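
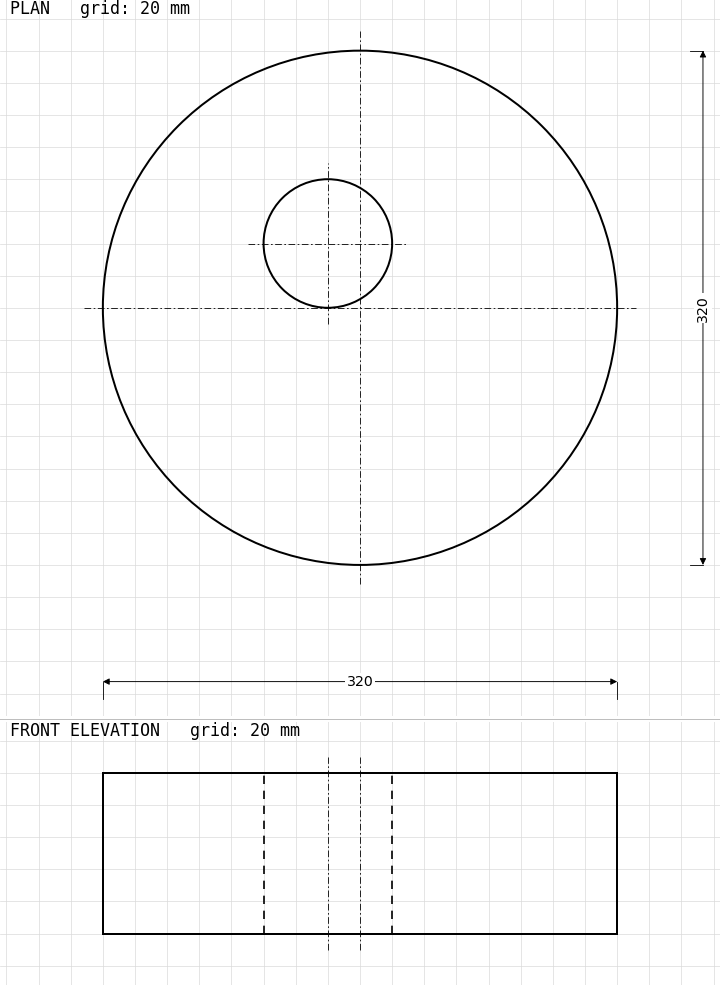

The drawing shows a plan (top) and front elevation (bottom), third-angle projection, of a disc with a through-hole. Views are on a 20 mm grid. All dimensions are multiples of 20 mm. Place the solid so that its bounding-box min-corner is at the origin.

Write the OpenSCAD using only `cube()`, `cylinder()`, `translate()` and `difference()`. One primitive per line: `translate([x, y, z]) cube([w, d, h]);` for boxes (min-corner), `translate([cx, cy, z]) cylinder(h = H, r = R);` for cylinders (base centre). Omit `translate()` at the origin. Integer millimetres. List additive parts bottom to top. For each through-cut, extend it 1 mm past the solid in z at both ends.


difference() {
  translate([160, 160, 0]) cylinder(h = 100, r = 160);
  translate([140, 200, -1]) cylinder(h = 102, r = 40);
}


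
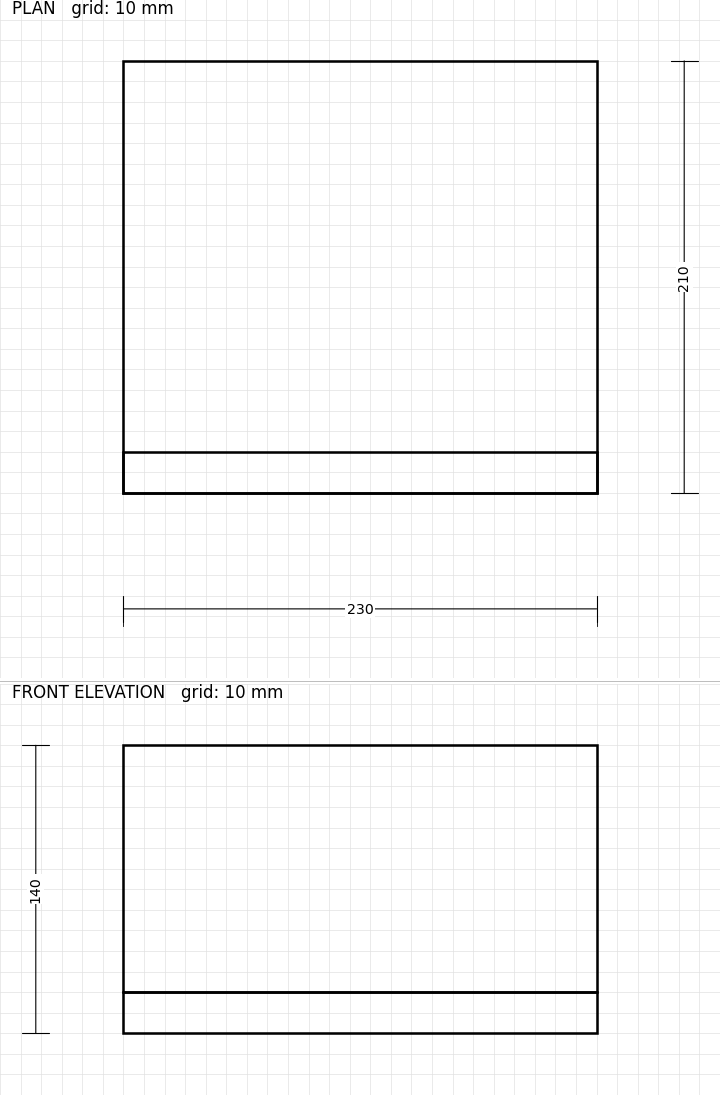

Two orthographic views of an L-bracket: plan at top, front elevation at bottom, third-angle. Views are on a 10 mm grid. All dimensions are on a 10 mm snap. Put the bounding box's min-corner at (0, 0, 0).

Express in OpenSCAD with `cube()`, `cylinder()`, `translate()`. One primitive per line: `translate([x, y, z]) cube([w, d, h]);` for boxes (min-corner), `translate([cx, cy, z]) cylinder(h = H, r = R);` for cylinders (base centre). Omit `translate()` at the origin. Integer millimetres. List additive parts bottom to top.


cube([230, 210, 20]);
translate([0, 0, 20]) cube([230, 20, 120]);


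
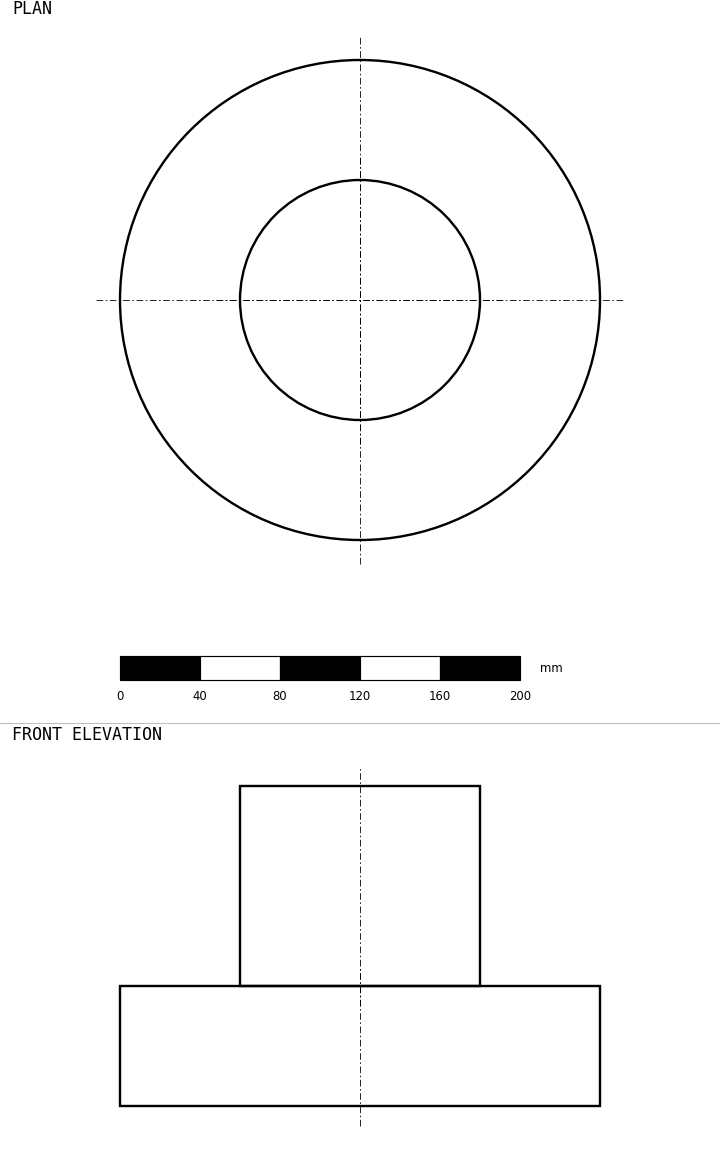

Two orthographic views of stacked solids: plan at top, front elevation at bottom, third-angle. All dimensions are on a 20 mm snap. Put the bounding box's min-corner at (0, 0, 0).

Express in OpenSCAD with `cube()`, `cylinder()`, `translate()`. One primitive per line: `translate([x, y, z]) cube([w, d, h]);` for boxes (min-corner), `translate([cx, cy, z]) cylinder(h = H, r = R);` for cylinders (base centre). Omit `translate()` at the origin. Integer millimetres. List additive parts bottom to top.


translate([120, 120, 0]) cylinder(h = 60, r = 120);
translate([120, 120, 60]) cylinder(h = 100, r = 60);


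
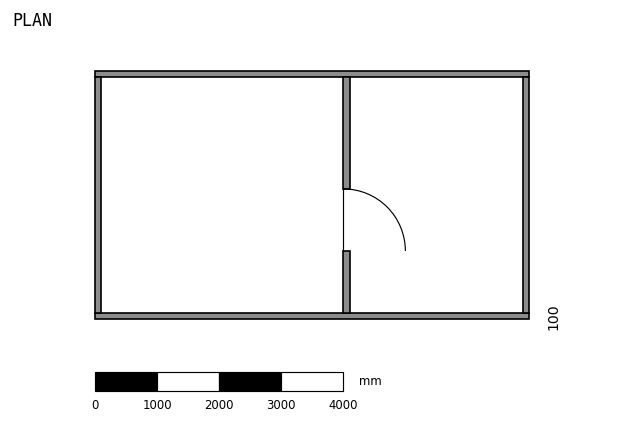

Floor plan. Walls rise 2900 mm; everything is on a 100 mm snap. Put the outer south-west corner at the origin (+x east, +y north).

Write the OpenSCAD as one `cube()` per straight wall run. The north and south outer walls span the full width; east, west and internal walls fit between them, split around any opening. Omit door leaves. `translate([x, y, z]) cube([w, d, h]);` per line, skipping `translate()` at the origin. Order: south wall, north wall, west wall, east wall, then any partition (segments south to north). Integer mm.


cube([7000, 100, 2900]);
translate([0, 3900, 0]) cube([7000, 100, 2900]);
translate([0, 100, 0]) cube([100, 3800, 2900]);
translate([6900, 100, 0]) cube([100, 3800, 2900]);
translate([4000, 100, 0]) cube([100, 1000, 2900]);
translate([4000, 2100, 0]) cube([100, 1800, 2900]);


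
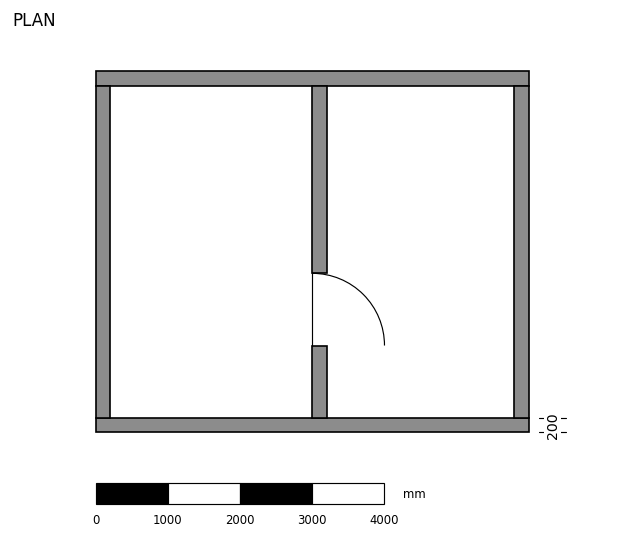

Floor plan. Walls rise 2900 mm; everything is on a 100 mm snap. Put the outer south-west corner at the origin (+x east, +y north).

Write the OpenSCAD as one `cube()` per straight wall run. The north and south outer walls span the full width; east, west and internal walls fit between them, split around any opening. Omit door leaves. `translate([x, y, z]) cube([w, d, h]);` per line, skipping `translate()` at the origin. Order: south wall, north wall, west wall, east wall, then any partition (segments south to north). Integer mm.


cube([6000, 200, 2900]);
translate([0, 4800, 0]) cube([6000, 200, 2900]);
translate([0, 200, 0]) cube([200, 4600, 2900]);
translate([5800, 200, 0]) cube([200, 4600, 2900]);
translate([3000, 200, 0]) cube([200, 1000, 2900]);
translate([3000, 2200, 0]) cube([200, 2600, 2900]);


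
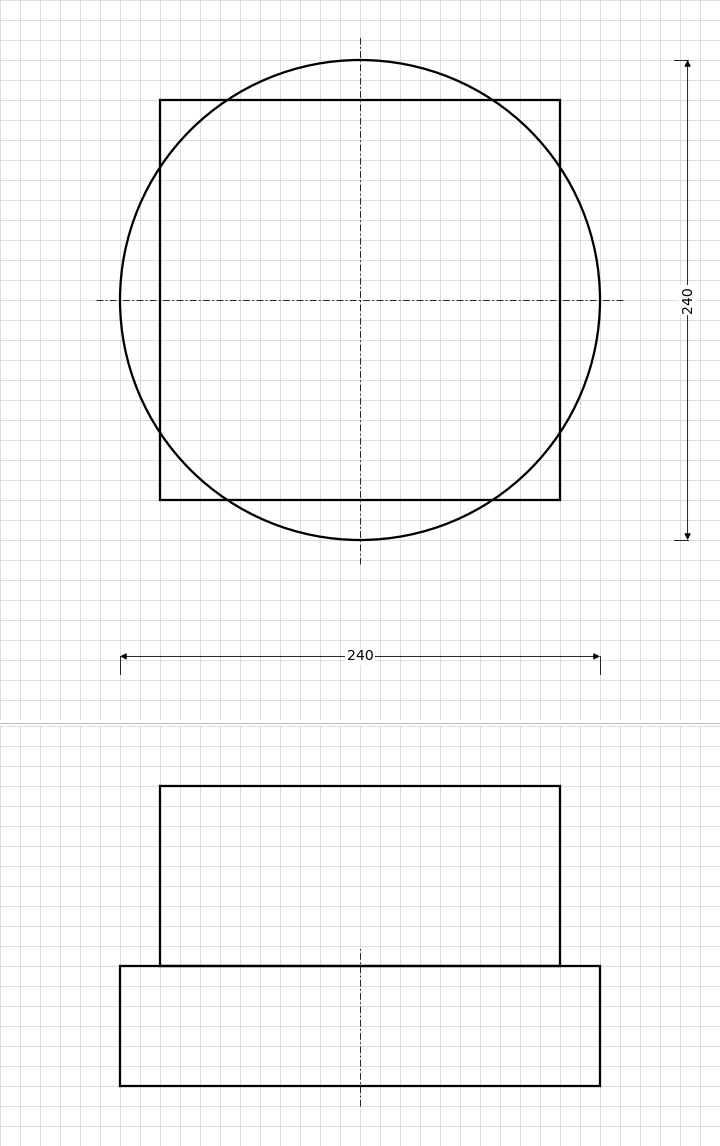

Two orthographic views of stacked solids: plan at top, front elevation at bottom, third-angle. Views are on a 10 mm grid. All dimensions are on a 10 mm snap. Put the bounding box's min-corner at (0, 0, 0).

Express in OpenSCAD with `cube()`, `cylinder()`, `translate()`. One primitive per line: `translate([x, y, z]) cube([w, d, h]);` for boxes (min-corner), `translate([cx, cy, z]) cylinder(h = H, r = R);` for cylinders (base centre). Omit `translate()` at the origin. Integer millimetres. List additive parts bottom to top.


translate([120, 120, 0]) cylinder(h = 60, r = 120);
translate([20, 20, 60]) cube([200, 200, 90]);


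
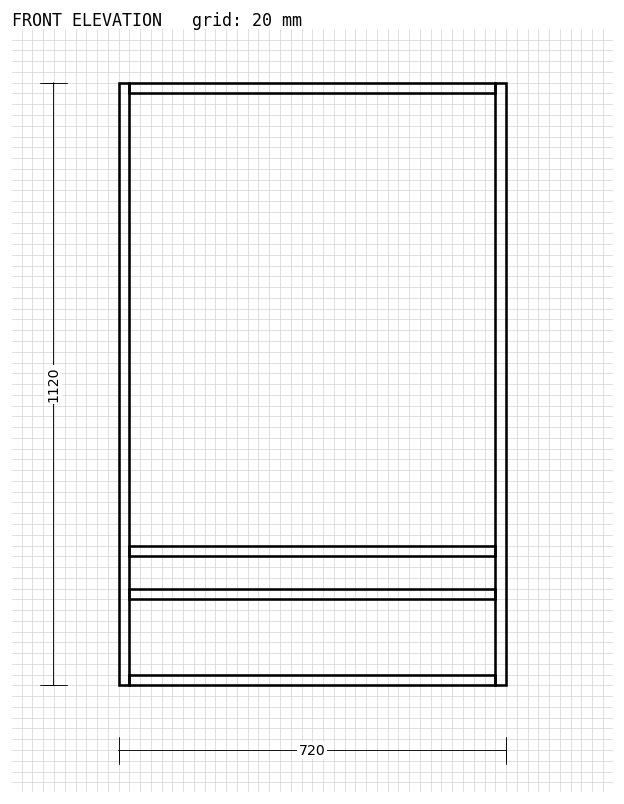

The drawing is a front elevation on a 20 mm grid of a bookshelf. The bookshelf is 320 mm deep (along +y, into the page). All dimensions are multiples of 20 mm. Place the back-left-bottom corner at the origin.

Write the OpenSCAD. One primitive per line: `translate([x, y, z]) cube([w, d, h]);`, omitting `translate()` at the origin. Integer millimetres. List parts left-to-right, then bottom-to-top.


cube([20, 320, 1120]);
translate([20, 0, 0]) cube([680, 320, 20]);
translate([20, 0, 160]) cube([680, 320, 20]);
translate([20, 0, 240]) cube([680, 320, 20]);
translate([20, 0, 1100]) cube([680, 320, 20]);
translate([700, 0, 0]) cube([20, 320, 1120]);


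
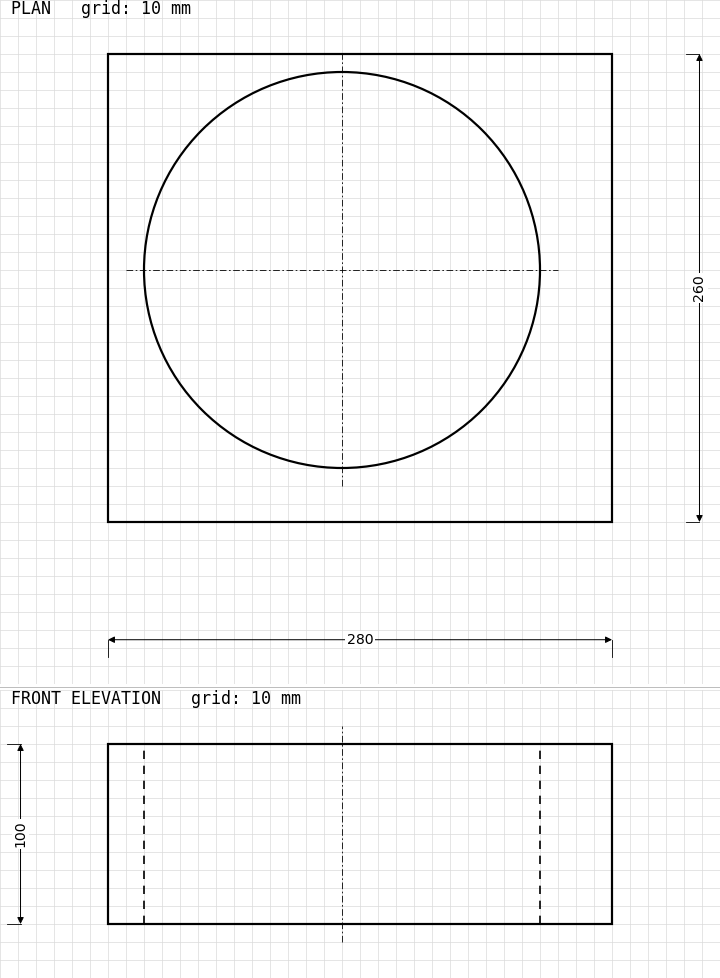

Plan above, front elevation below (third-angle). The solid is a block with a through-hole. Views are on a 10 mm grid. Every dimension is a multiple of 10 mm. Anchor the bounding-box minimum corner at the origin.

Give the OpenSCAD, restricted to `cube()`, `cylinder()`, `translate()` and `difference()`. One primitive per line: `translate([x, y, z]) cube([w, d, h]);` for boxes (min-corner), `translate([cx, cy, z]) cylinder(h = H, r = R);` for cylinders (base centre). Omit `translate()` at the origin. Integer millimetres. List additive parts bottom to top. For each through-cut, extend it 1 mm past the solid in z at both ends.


difference() {
  cube([280, 260, 100]);
  translate([130, 140, -1]) cylinder(h = 102, r = 110);
}


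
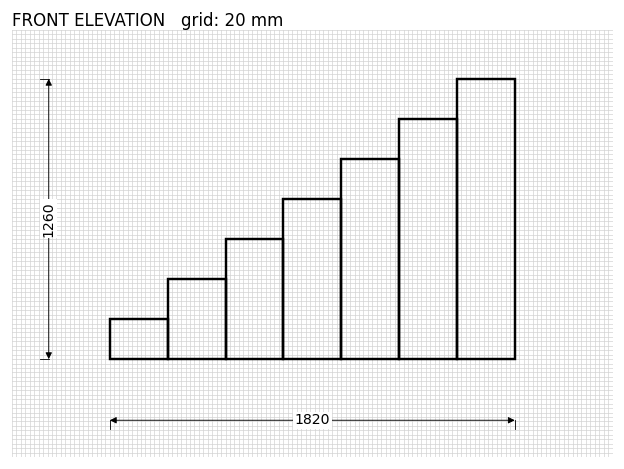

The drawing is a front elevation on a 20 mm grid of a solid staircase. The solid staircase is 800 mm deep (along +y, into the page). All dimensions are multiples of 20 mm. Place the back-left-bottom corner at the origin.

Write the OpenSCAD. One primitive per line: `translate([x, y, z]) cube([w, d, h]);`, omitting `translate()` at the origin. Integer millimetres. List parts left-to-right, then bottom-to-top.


cube([260, 800, 180]);
translate([260, 0, 0]) cube([260, 800, 360]);
translate([520, 0, 0]) cube([260, 800, 540]);
translate([780, 0, 0]) cube([260, 800, 720]);
translate([1040, 0, 0]) cube([260, 800, 900]);
translate([1300, 0, 0]) cube([260, 800, 1080]);
translate([1560, 0, 0]) cube([260, 800, 1260]);


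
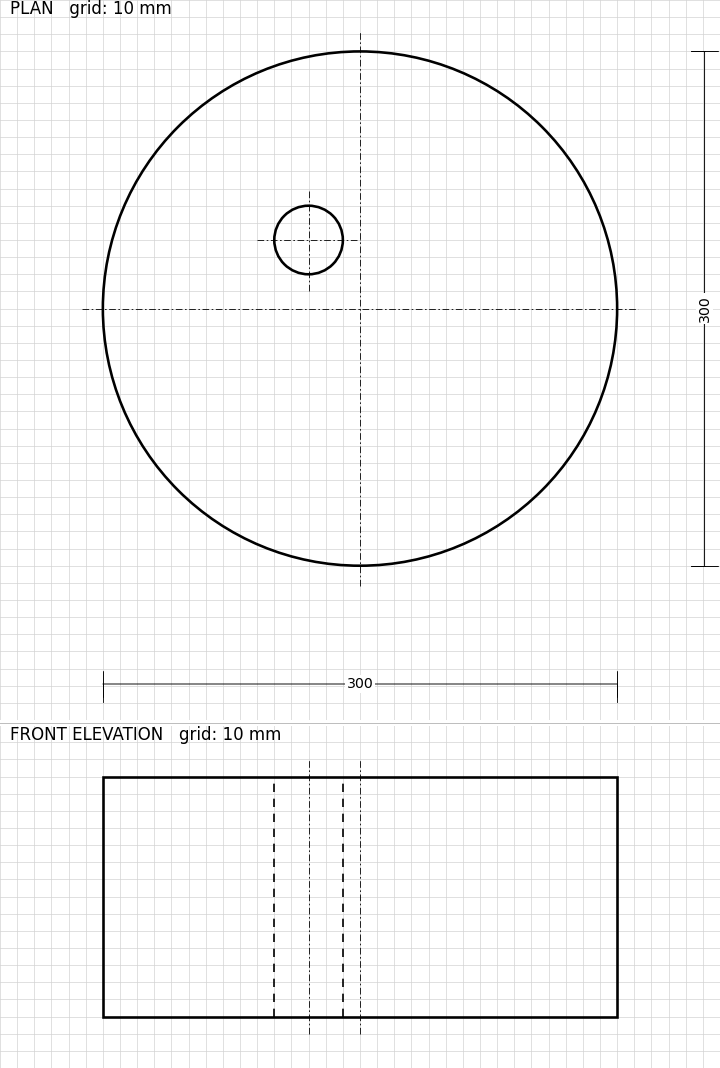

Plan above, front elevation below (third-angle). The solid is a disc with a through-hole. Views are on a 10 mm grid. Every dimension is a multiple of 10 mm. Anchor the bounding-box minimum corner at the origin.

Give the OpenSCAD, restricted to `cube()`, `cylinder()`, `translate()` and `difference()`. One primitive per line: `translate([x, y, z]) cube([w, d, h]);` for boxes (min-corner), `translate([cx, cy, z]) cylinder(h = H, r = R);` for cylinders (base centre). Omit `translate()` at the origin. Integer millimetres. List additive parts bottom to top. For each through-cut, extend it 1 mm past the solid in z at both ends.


difference() {
  translate([150, 150, 0]) cylinder(h = 140, r = 150);
  translate([120, 190, -1]) cylinder(h = 142, r = 20);
}


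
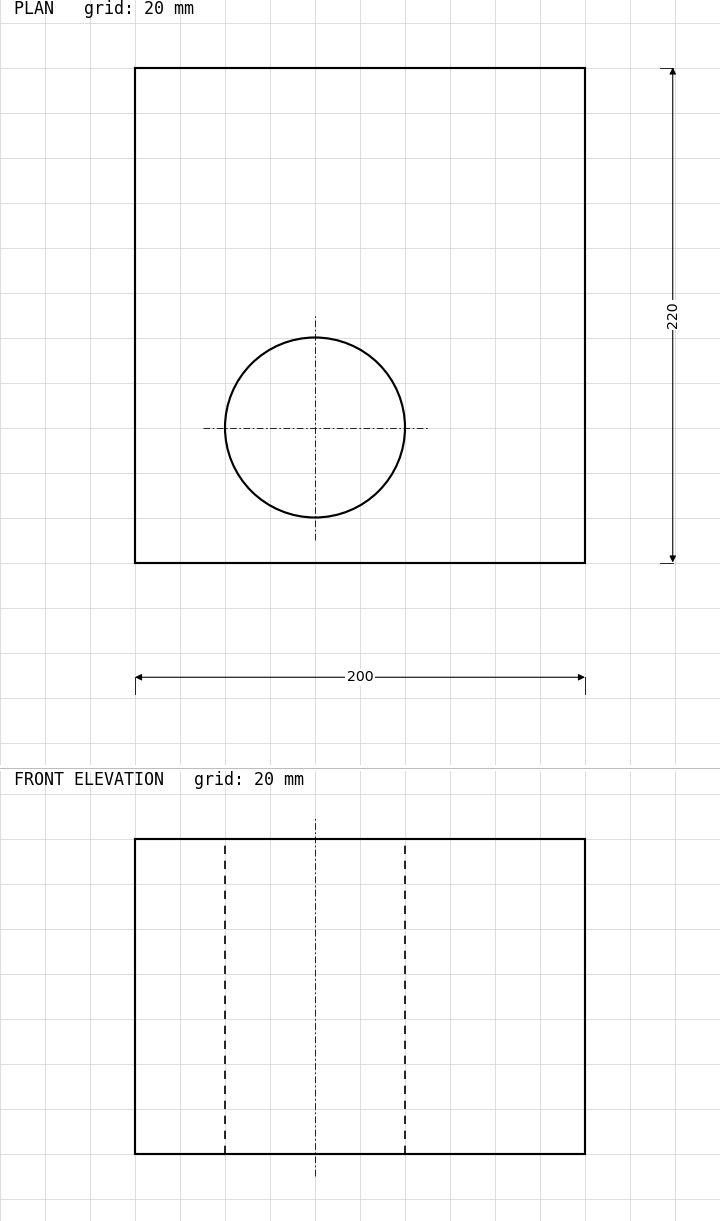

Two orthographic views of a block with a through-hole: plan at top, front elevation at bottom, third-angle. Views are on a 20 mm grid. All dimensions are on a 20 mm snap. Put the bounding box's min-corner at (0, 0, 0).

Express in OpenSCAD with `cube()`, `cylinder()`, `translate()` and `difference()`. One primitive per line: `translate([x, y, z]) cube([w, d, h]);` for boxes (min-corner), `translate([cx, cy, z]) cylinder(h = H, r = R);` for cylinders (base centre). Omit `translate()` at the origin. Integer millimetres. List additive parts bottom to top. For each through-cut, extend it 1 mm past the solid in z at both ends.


difference() {
  cube([200, 220, 140]);
  translate([80, 60, -1]) cylinder(h = 142, r = 40);
}


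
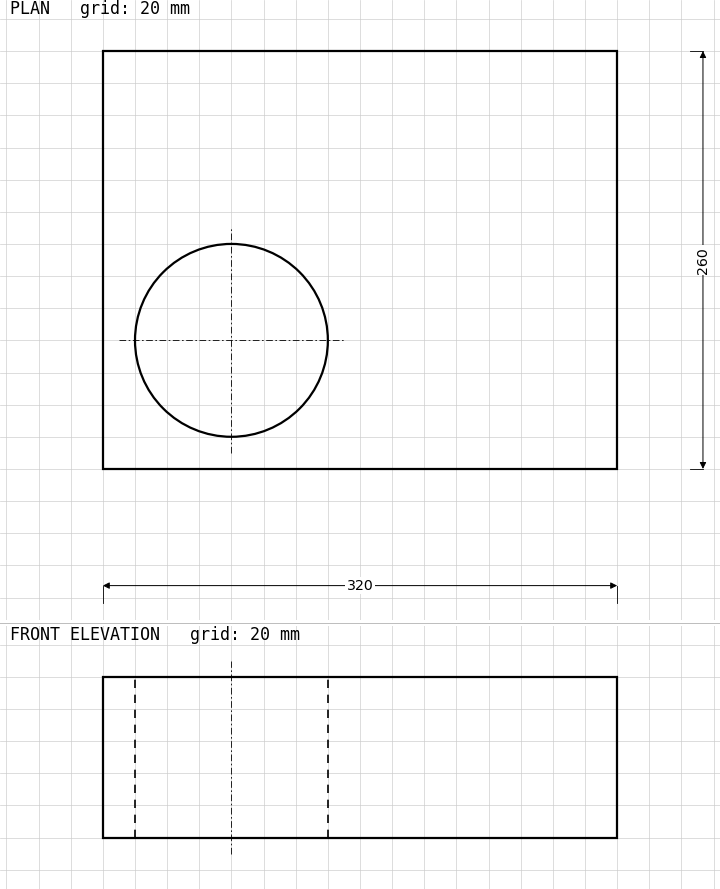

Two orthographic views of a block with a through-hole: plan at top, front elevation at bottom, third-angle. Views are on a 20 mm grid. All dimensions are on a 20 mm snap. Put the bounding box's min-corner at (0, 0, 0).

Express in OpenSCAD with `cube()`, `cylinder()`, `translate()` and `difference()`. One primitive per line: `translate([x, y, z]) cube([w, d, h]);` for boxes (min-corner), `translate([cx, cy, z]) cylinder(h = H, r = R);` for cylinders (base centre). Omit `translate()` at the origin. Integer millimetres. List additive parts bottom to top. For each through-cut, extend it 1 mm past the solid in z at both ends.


difference() {
  cube([320, 260, 100]);
  translate([80, 80, -1]) cylinder(h = 102, r = 60);
}


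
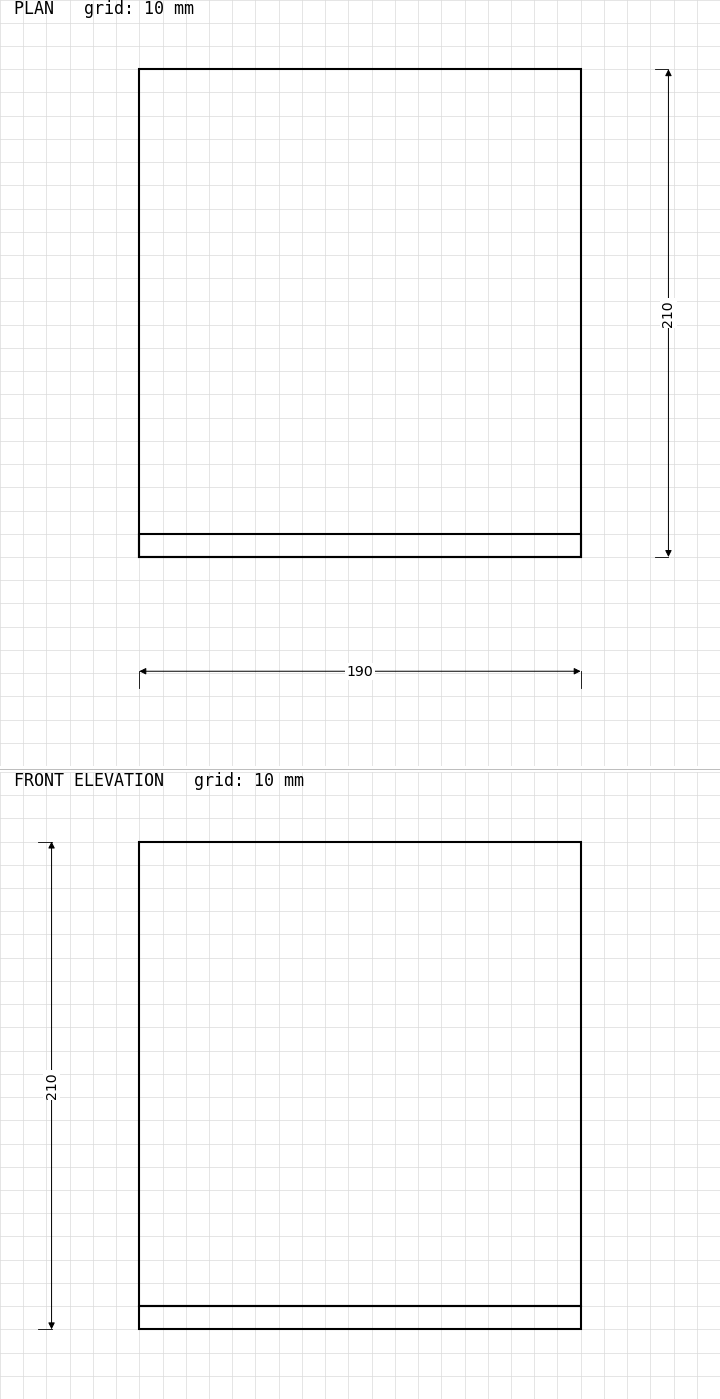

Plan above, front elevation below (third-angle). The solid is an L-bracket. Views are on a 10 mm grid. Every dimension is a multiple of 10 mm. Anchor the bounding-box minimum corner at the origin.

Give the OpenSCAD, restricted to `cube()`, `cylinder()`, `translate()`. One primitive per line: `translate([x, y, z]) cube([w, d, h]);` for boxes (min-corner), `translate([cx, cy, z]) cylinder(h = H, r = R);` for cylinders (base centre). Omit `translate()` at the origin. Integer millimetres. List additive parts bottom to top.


cube([190, 210, 10]);
translate([0, 0, 10]) cube([190, 10, 200]);


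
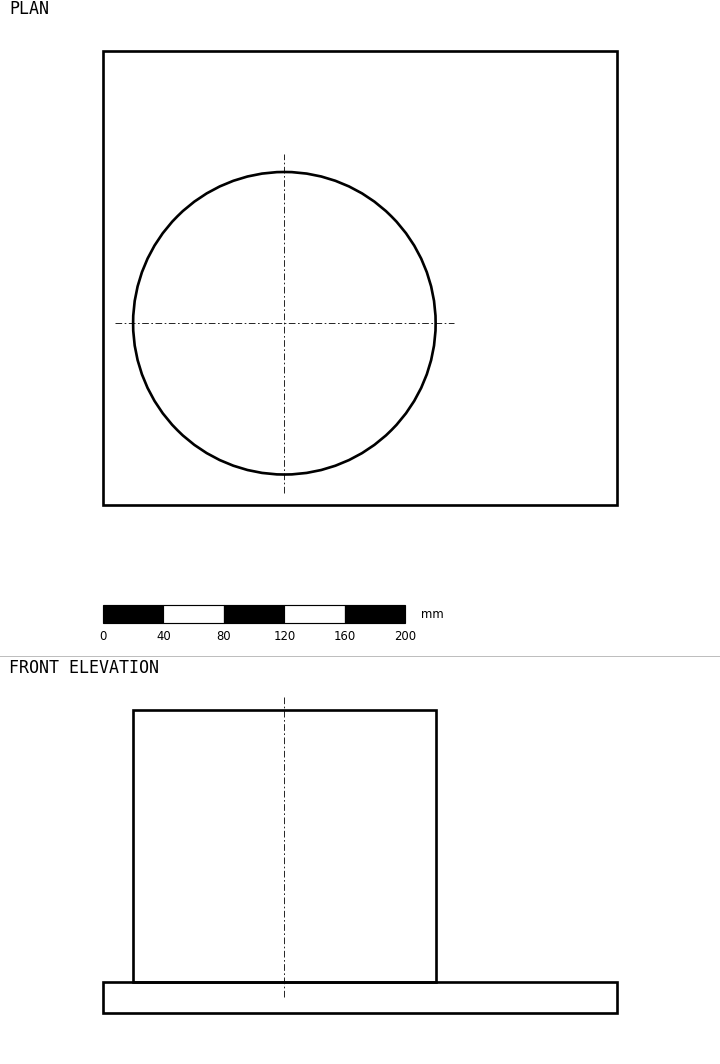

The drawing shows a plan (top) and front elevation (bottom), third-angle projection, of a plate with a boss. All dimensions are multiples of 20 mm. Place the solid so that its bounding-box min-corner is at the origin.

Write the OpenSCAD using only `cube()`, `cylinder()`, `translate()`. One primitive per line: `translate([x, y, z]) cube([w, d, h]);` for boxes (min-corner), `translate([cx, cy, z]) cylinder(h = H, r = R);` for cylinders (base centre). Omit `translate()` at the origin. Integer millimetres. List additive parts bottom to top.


cube([340, 300, 20]);
translate([120, 120, 20]) cylinder(h = 180, r = 100);


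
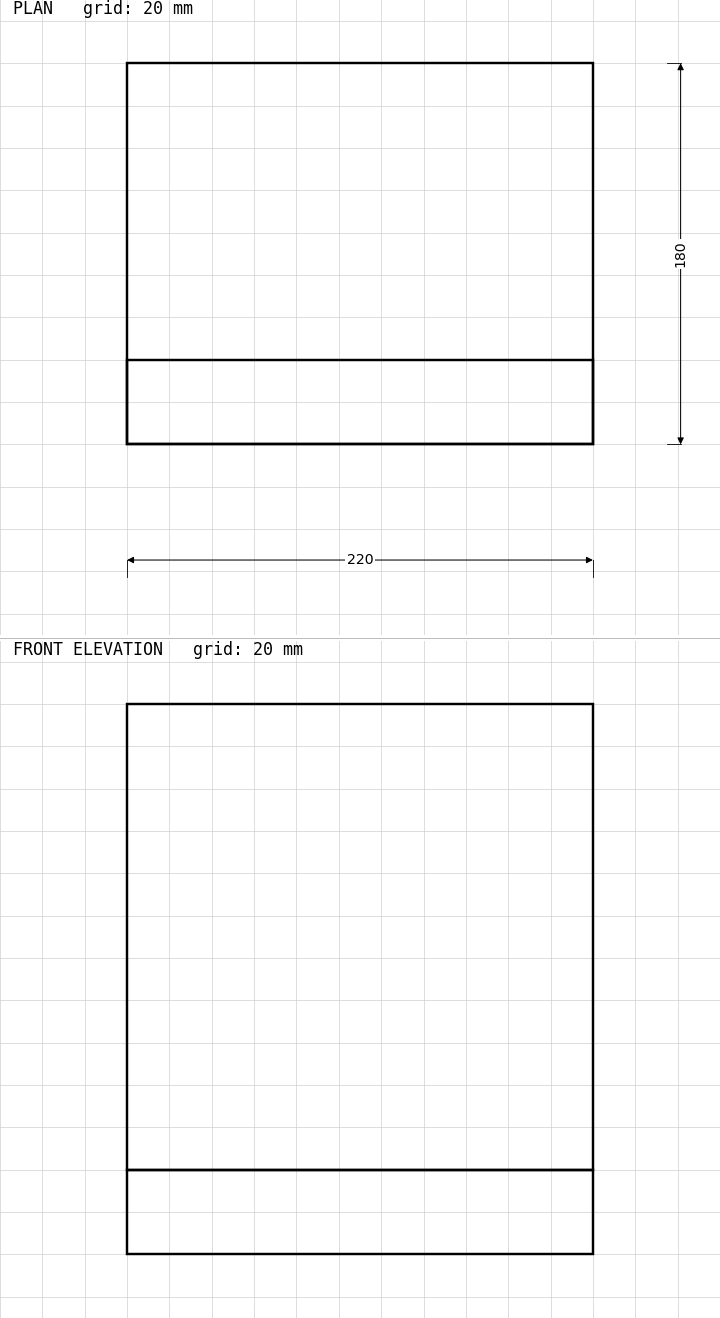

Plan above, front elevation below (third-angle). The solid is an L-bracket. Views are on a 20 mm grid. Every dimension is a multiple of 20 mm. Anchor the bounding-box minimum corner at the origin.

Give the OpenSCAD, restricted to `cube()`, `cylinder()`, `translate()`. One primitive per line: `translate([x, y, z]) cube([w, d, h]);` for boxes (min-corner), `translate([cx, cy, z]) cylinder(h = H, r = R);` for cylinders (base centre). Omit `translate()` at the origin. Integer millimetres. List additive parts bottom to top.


cube([220, 180, 40]);
translate([0, 0, 40]) cube([220, 40, 220]);


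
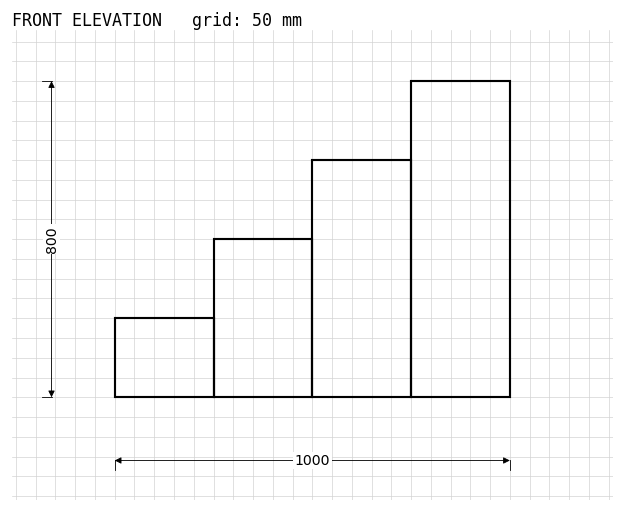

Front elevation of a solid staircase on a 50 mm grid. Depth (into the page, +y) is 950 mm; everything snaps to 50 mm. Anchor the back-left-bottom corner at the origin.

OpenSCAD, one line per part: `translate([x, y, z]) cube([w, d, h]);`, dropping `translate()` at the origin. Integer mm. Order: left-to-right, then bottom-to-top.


cube([250, 950, 200]);
translate([250, 0, 0]) cube([250, 950, 400]);
translate([500, 0, 0]) cube([250, 950, 600]);
translate([750, 0, 0]) cube([250, 950, 800]);


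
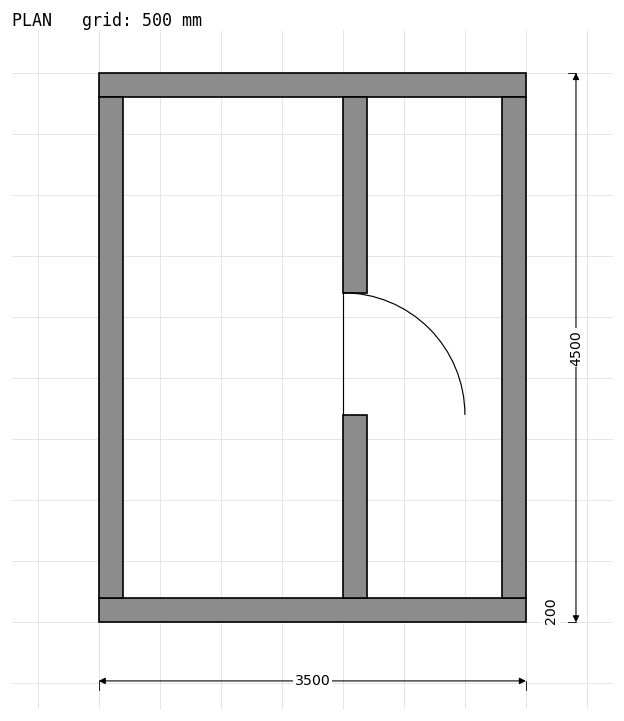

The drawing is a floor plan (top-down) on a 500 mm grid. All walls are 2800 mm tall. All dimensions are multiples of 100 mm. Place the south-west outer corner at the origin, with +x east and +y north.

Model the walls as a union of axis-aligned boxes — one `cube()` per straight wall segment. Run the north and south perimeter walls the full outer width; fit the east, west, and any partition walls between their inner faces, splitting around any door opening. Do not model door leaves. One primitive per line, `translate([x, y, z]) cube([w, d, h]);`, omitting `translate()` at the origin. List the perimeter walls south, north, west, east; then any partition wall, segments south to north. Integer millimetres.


cube([3500, 200, 2800]);
translate([0, 4300, 0]) cube([3500, 200, 2800]);
translate([0, 200, 0]) cube([200, 4100, 2800]);
translate([3300, 200, 0]) cube([200, 4100, 2800]);
translate([2000, 200, 0]) cube([200, 1500, 2800]);
translate([2000, 2700, 0]) cube([200, 1600, 2800]);


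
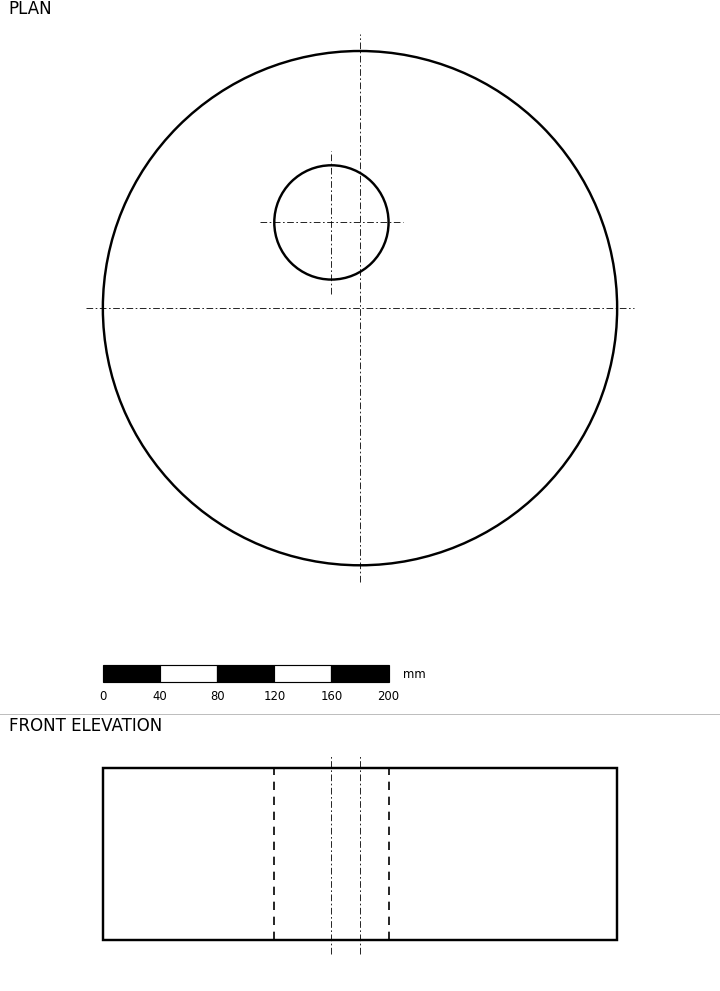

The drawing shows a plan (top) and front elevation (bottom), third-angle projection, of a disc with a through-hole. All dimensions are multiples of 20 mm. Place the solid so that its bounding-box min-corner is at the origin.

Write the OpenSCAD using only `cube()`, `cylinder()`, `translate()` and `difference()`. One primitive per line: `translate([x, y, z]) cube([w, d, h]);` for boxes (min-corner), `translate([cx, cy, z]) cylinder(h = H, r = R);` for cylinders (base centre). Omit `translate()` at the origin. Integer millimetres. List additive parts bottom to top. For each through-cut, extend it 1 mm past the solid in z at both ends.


difference() {
  translate([180, 180, 0]) cylinder(h = 120, r = 180);
  translate([160, 240, -1]) cylinder(h = 122, r = 40);
}


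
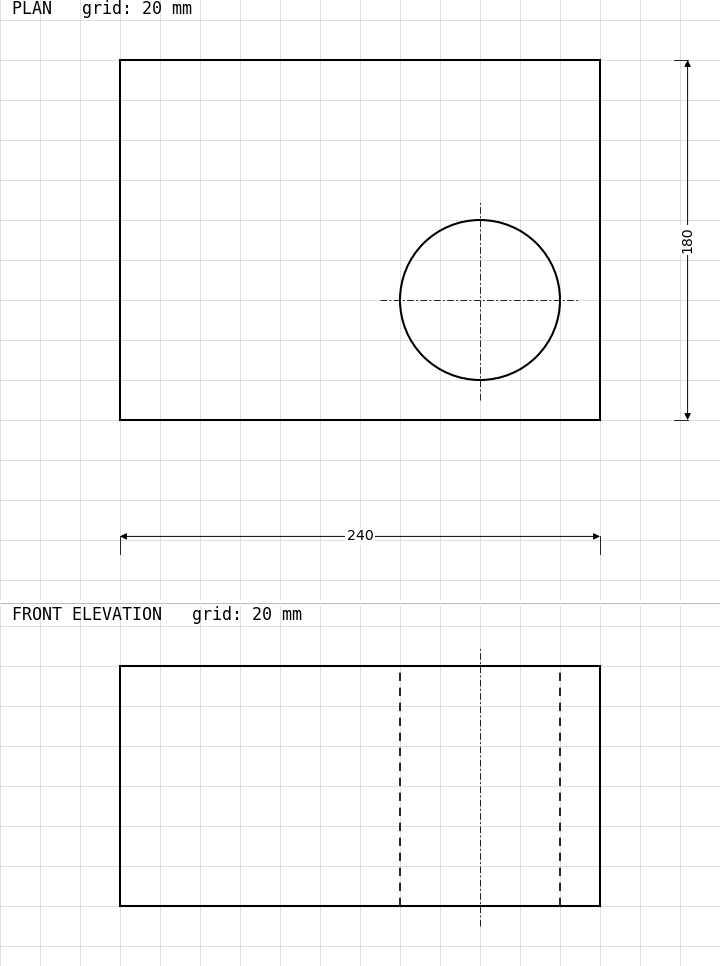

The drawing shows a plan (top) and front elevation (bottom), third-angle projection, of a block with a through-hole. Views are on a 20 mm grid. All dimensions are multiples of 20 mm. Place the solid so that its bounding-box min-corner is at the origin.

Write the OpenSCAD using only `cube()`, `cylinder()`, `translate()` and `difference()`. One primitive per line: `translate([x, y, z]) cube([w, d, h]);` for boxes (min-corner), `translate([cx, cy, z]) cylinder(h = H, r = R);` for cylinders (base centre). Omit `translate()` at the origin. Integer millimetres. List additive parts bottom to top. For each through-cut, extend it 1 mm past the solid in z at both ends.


difference() {
  cube([240, 180, 120]);
  translate([180, 60, -1]) cylinder(h = 122, r = 40);
}


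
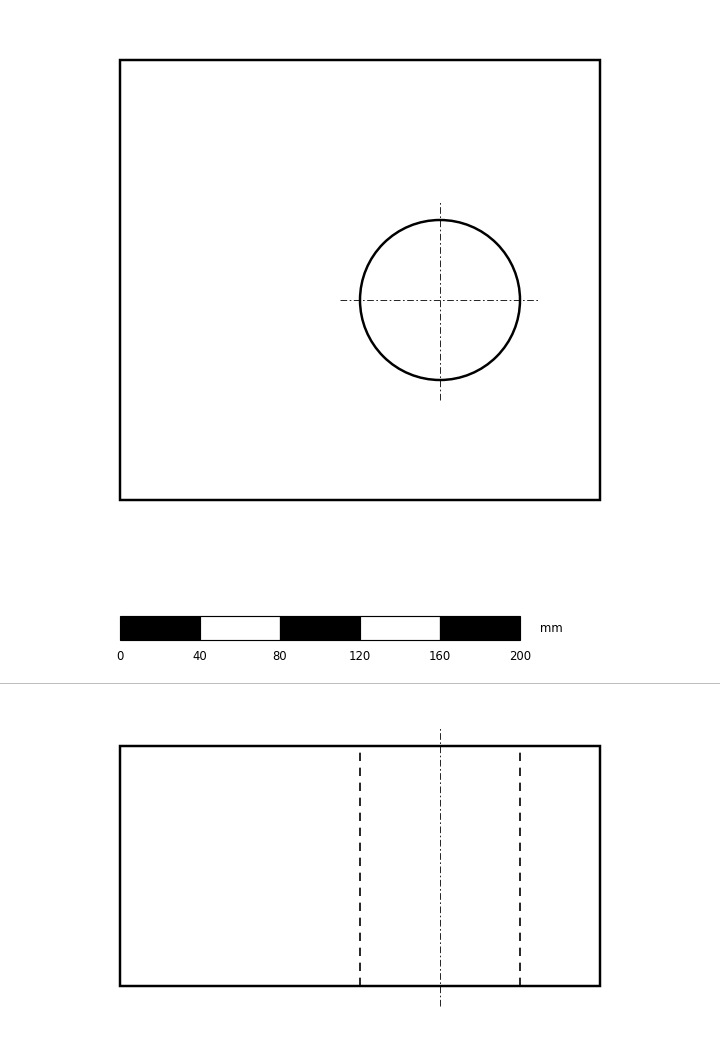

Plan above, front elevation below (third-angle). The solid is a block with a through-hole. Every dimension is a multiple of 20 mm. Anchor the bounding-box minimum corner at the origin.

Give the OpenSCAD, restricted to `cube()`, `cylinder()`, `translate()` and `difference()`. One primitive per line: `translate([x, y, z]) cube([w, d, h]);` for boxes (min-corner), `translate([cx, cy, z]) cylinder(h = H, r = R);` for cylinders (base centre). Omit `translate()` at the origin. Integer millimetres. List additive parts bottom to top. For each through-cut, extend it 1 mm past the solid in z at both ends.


difference() {
  cube([240, 220, 120]);
  translate([160, 100, -1]) cylinder(h = 122, r = 40);
}


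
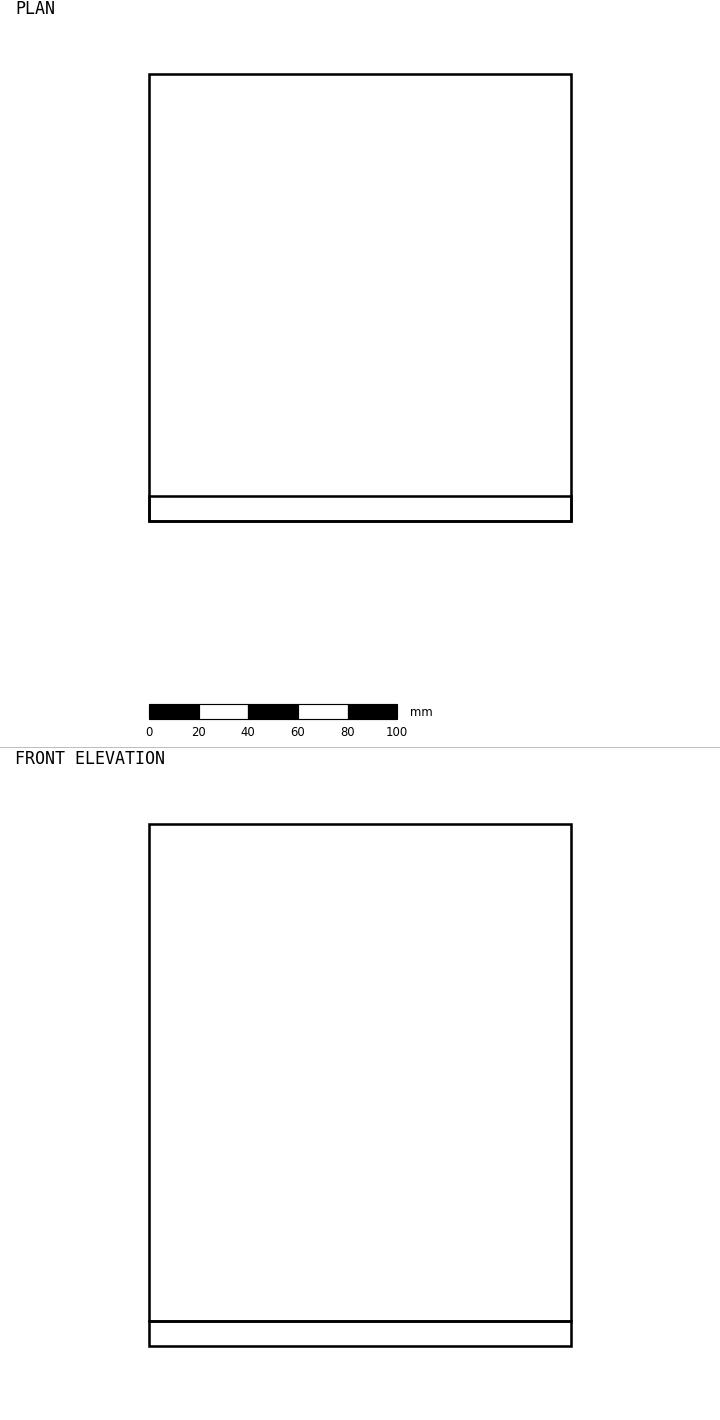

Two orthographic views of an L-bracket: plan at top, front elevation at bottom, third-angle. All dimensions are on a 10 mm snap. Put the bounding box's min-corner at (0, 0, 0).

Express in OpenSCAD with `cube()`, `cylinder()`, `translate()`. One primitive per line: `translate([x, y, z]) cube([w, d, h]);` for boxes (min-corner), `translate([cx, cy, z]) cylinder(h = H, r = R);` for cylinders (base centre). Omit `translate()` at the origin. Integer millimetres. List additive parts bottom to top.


cube([170, 180, 10]);
translate([0, 0, 10]) cube([170, 10, 200]);


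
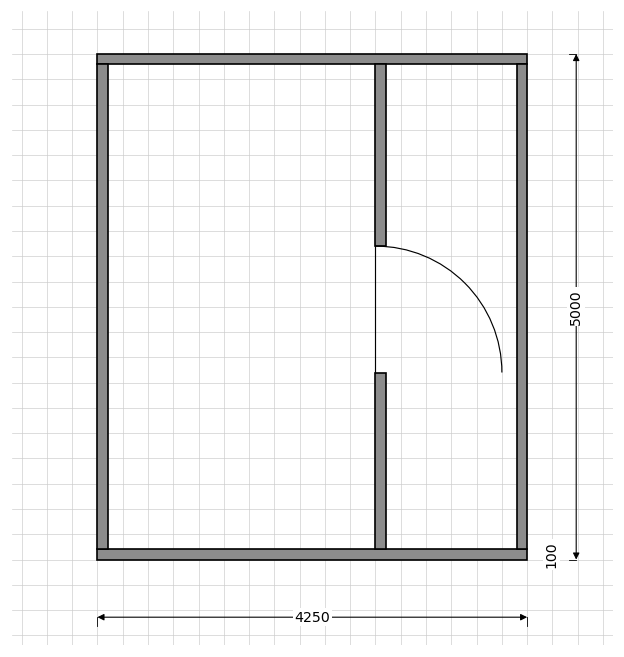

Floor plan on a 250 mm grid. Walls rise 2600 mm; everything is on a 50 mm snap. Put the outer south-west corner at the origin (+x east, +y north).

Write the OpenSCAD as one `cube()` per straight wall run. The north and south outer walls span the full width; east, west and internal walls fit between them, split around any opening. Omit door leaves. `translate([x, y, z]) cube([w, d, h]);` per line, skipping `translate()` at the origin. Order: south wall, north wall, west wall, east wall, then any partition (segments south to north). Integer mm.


cube([4250, 100, 2600]);
translate([0, 4900, 0]) cube([4250, 100, 2600]);
translate([0, 100, 0]) cube([100, 4800, 2600]);
translate([4150, 100, 0]) cube([100, 4800, 2600]);
translate([2750, 100, 0]) cube([100, 1750, 2600]);
translate([2750, 3100, 0]) cube([100, 1800, 2600]);


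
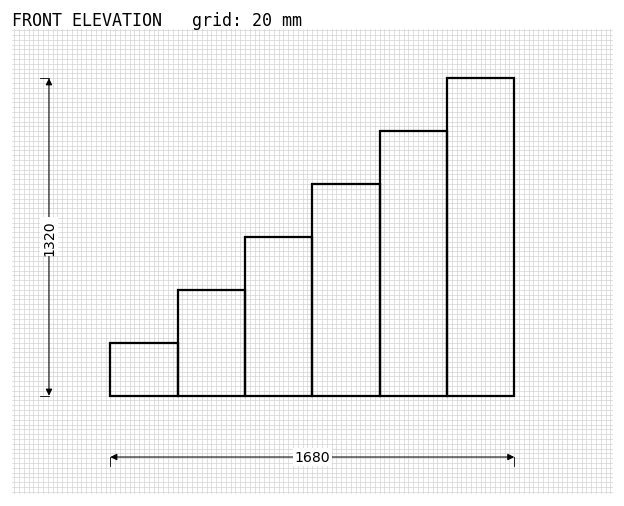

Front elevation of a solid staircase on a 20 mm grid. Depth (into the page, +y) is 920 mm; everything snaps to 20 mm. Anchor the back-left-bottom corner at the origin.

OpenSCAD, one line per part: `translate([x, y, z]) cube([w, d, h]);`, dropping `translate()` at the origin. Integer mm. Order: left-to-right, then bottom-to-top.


cube([280, 920, 220]);
translate([280, 0, 0]) cube([280, 920, 440]);
translate([560, 0, 0]) cube([280, 920, 660]);
translate([840, 0, 0]) cube([280, 920, 880]);
translate([1120, 0, 0]) cube([280, 920, 1100]);
translate([1400, 0, 0]) cube([280, 920, 1320]);


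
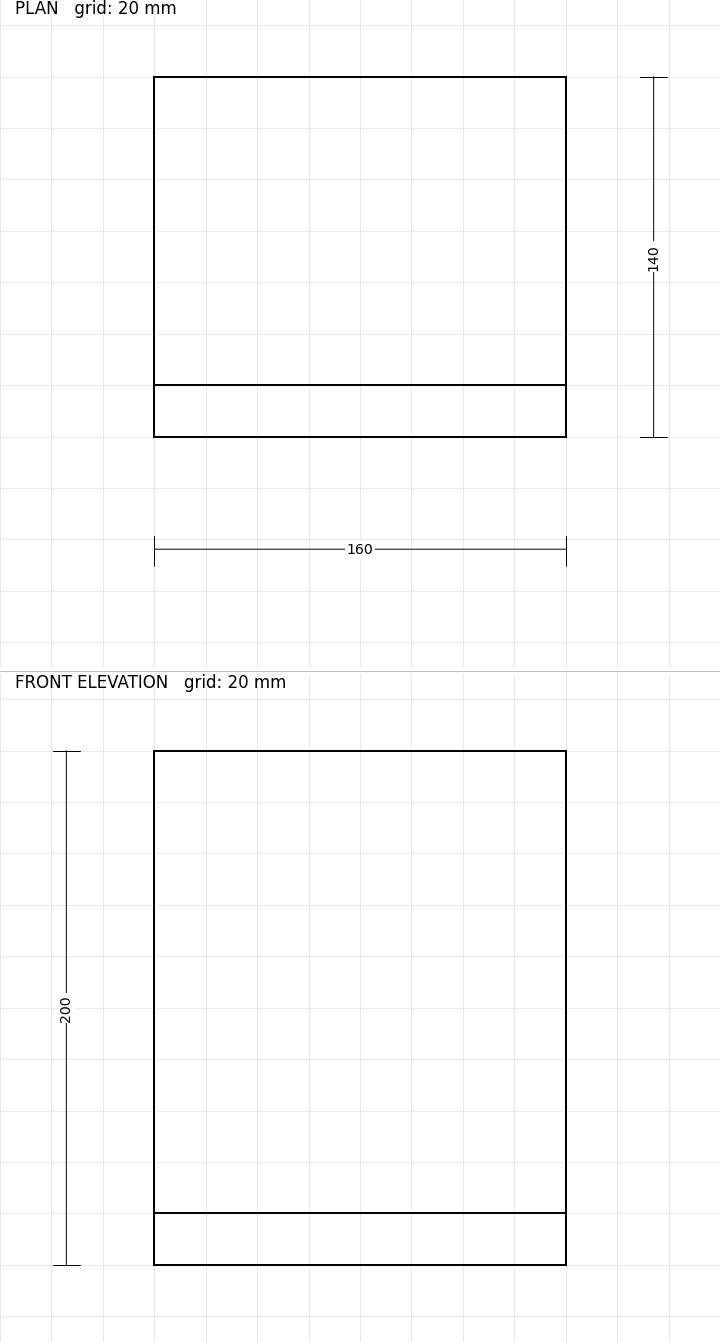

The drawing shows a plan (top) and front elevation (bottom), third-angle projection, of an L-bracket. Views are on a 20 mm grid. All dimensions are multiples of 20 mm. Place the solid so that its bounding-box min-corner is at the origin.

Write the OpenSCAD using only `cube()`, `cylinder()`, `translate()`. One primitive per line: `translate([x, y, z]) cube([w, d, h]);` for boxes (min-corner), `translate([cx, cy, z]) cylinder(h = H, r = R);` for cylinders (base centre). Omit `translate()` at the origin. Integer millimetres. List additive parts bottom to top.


cube([160, 140, 20]);
translate([0, 0, 20]) cube([160, 20, 180]);


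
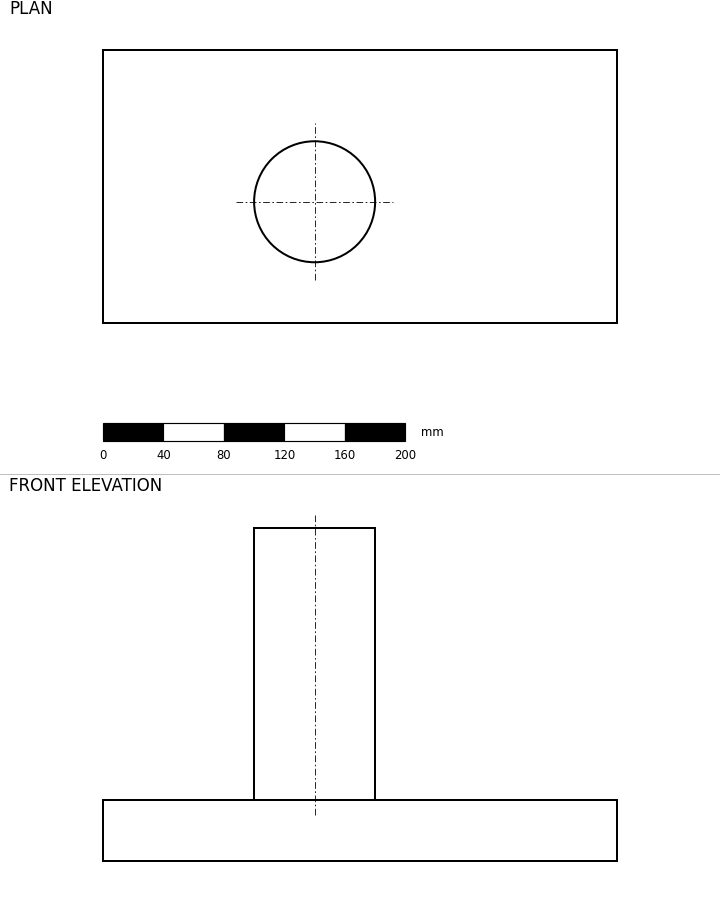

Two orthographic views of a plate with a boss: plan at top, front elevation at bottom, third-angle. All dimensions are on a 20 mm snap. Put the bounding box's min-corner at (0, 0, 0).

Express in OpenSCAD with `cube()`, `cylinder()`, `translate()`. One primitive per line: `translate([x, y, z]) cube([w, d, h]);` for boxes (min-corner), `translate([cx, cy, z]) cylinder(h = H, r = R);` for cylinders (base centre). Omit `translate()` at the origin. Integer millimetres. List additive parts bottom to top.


cube([340, 180, 40]);
translate([140, 80, 40]) cylinder(h = 180, r = 40);


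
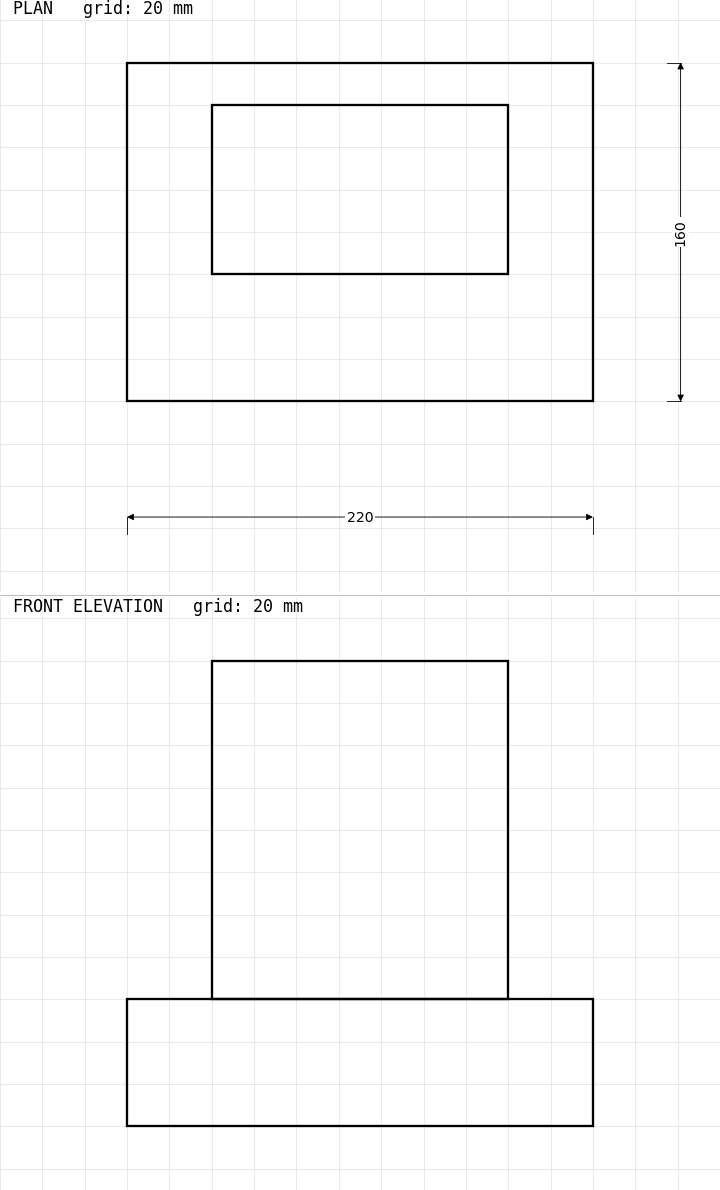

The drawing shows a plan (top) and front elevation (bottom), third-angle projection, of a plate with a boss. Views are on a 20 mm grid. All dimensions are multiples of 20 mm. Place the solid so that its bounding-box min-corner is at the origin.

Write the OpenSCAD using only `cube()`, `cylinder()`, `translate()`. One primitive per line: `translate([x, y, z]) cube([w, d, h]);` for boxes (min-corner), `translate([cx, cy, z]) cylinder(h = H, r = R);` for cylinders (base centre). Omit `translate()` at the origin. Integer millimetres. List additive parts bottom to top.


cube([220, 160, 60]);
translate([40, 60, 60]) cube([140, 80, 160]);


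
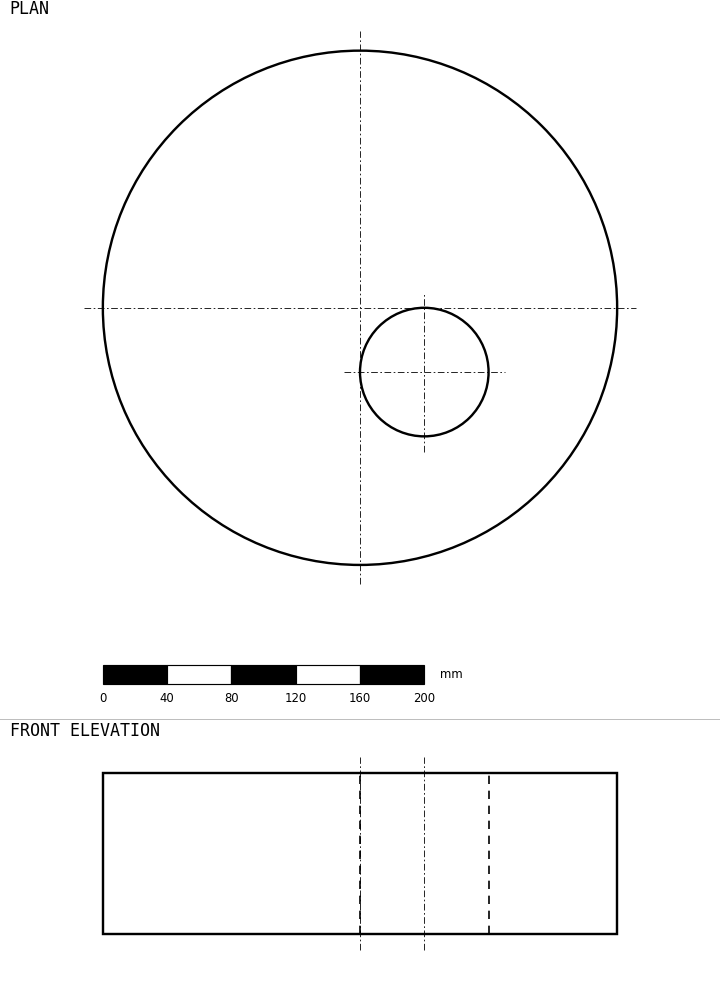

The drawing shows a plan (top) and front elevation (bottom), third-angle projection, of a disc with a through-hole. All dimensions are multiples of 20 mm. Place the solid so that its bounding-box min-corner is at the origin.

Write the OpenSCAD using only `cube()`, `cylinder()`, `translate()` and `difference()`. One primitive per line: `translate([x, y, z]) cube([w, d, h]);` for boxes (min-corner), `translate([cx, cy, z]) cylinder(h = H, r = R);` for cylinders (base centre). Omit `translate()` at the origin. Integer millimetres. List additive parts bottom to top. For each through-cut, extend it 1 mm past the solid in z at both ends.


difference() {
  translate([160, 160, 0]) cylinder(h = 100, r = 160);
  translate([200, 120, -1]) cylinder(h = 102, r = 40);
}


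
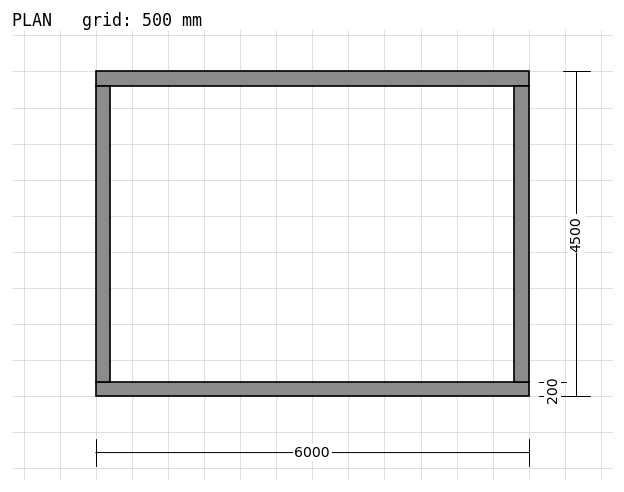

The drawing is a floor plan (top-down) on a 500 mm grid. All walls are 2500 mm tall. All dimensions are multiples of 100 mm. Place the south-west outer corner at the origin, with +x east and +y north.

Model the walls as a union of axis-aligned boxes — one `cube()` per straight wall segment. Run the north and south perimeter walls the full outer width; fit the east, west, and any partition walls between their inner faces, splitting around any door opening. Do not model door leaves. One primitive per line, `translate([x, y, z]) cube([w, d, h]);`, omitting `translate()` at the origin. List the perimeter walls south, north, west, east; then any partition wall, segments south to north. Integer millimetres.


cube([6000, 200, 2500]);
translate([0, 4300, 0]) cube([6000, 200, 2500]);
translate([0, 200, 0]) cube([200, 4100, 2500]);
translate([5800, 200, 0]) cube([200, 4100, 2500]);


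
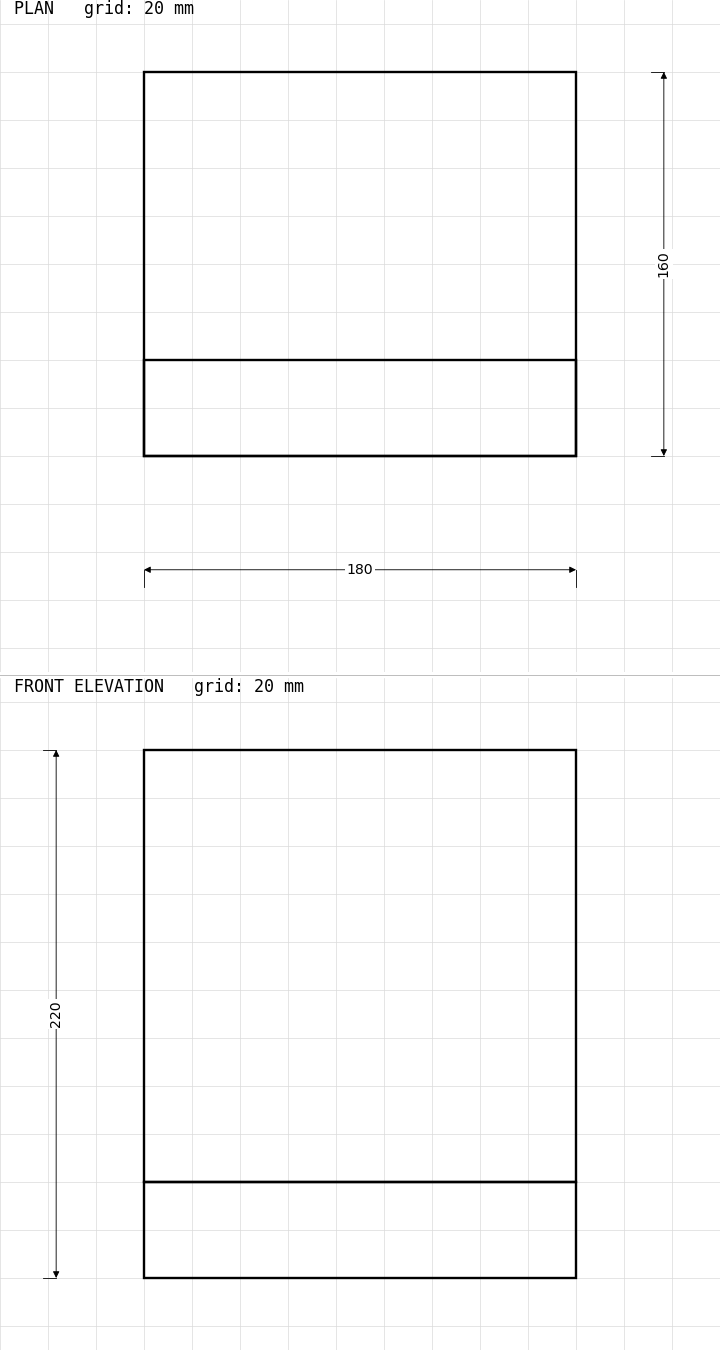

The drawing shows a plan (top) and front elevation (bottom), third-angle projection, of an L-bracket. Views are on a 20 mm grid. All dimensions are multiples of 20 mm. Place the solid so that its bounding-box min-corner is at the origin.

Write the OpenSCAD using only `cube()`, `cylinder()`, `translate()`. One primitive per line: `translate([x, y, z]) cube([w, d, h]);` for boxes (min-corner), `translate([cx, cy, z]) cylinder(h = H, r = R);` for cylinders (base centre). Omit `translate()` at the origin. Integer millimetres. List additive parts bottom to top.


cube([180, 160, 40]);
translate([0, 0, 40]) cube([180, 40, 180]);


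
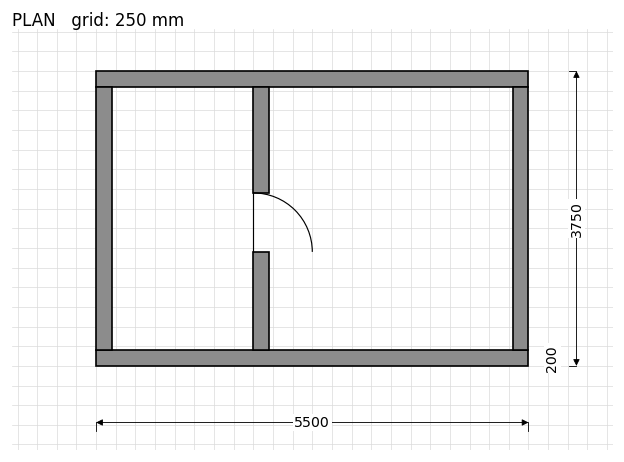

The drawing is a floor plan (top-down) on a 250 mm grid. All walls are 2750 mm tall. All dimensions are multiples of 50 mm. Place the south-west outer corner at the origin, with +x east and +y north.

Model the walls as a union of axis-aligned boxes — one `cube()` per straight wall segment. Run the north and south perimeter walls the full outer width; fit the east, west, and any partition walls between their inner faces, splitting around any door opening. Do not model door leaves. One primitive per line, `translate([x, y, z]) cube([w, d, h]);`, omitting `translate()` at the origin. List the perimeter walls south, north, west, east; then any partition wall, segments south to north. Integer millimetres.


cube([5500, 200, 2750]);
translate([0, 3550, 0]) cube([5500, 200, 2750]);
translate([0, 200, 0]) cube([200, 3350, 2750]);
translate([5300, 200, 0]) cube([200, 3350, 2750]);
translate([2000, 200, 0]) cube([200, 1250, 2750]);
translate([2000, 2200, 0]) cube([200, 1350, 2750]);


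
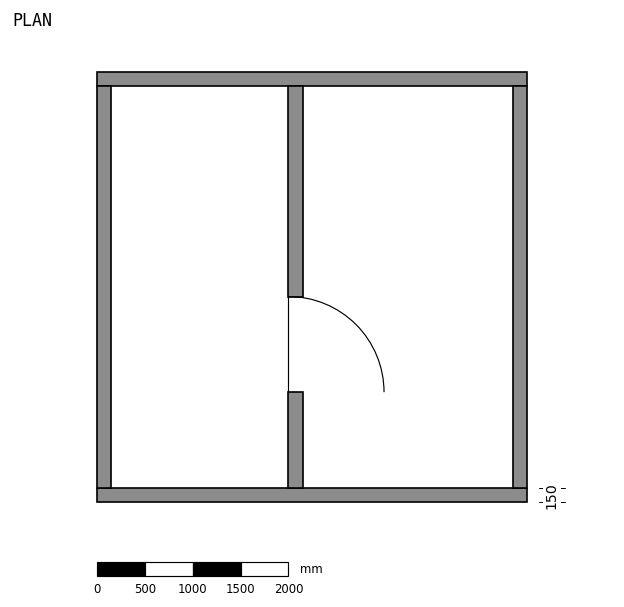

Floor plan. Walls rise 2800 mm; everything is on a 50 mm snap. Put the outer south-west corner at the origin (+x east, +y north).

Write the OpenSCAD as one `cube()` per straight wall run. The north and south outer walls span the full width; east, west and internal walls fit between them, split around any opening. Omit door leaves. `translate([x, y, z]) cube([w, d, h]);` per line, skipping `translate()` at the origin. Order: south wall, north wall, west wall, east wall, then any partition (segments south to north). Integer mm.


cube([4500, 150, 2800]);
translate([0, 4350, 0]) cube([4500, 150, 2800]);
translate([0, 150, 0]) cube([150, 4200, 2800]);
translate([4350, 150, 0]) cube([150, 4200, 2800]);
translate([2000, 150, 0]) cube([150, 1000, 2800]);
translate([2000, 2150, 0]) cube([150, 2200, 2800]);


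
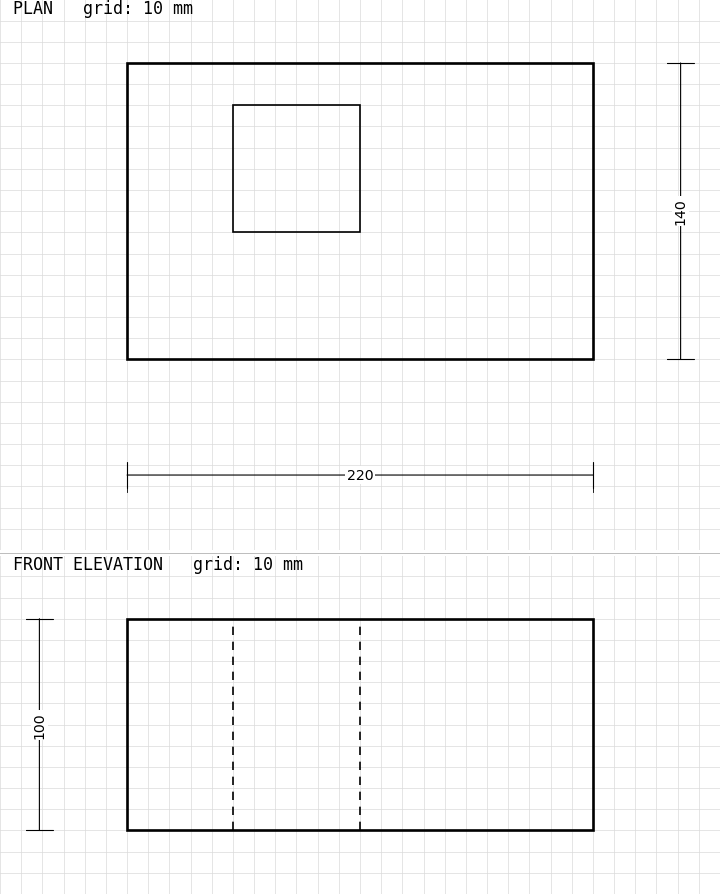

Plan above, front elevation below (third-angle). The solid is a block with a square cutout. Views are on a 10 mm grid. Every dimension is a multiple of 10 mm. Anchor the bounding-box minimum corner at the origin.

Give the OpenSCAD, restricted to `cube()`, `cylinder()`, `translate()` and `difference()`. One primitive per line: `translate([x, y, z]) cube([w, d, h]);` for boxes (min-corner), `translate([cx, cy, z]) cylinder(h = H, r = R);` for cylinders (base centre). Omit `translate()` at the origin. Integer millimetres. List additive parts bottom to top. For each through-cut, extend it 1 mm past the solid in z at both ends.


difference() {
  cube([220, 140, 100]);
  translate([50, 60, -1]) cube([60, 60, 102]);
}


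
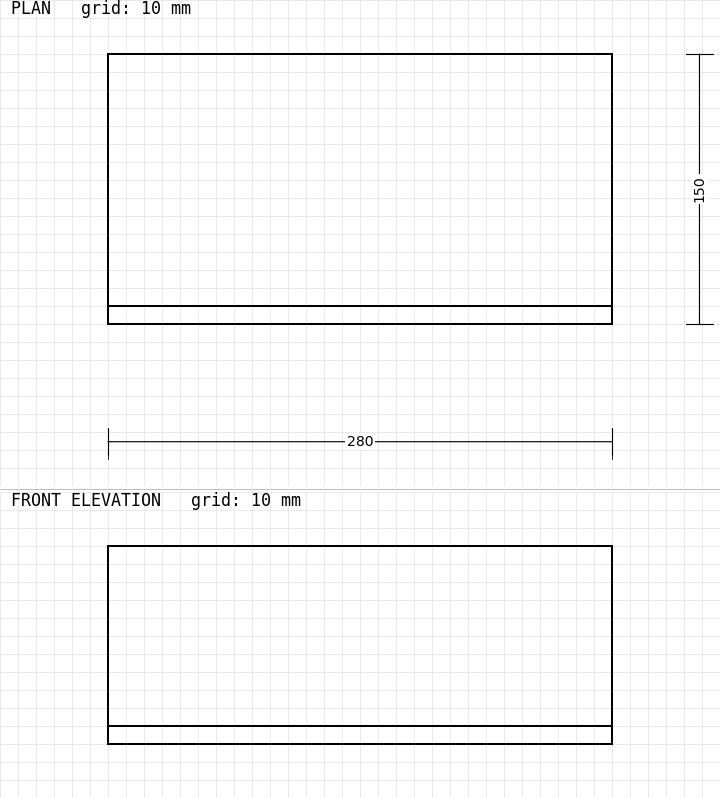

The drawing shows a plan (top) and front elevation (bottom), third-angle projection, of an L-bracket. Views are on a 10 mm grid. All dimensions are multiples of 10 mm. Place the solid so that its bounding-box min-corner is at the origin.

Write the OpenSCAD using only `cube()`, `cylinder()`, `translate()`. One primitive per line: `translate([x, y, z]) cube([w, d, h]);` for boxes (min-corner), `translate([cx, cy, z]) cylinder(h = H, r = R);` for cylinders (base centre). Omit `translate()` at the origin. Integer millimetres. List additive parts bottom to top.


cube([280, 150, 10]);
translate([0, 0, 10]) cube([280, 10, 100]);


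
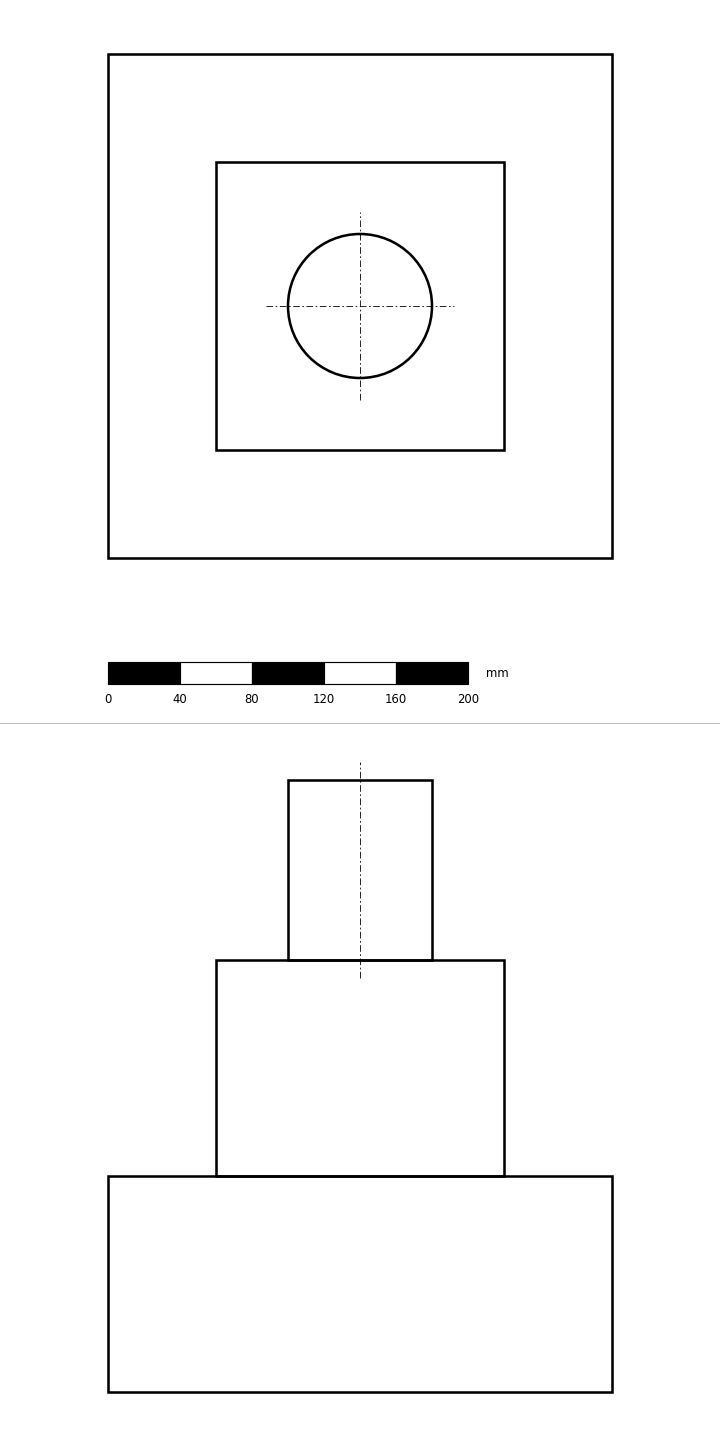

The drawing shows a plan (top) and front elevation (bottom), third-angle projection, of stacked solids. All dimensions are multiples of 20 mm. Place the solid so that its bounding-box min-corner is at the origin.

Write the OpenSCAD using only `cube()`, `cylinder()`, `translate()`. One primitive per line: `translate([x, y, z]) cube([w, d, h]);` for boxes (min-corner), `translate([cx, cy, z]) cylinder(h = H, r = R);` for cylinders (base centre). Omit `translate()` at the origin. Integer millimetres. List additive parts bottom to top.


cube([280, 280, 120]);
translate([60, 60, 120]) cube([160, 160, 120]);
translate([140, 140, 240]) cylinder(h = 100, r = 40);
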